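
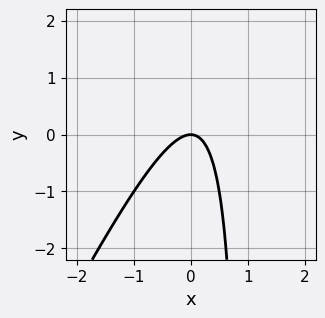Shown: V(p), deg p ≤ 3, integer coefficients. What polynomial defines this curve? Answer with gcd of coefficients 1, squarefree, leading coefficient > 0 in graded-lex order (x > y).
The degree is 2 — a generic line meets the curve in up to 2 points.
Checking where it meets the axes: one y-axis crossing is at y = 0; it meets the x-axis at x = 0 (among the integer gridlines).
These observations pin down the coefficients.

2*x^2 - x*y + y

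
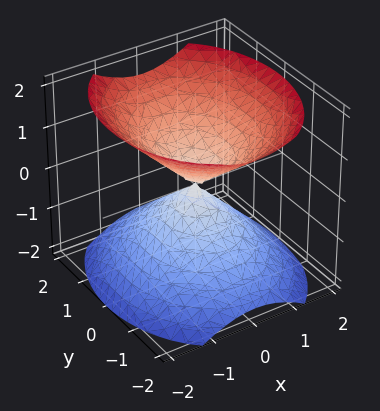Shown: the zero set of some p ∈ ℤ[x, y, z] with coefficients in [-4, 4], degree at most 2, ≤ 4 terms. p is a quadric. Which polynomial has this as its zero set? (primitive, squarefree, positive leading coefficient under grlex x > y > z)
3*x^2 + 2*y^2 - 3*z^2

First, I count 2 distinct pieces. They look like related sheets of one shape, so recover p as a whole.
Then, deg p = 2. A double cone through the origin; a quadric.
Next, symmetries: it's symmetric under x → −x, forcing even powers of x; mirror symmetry y ↦ −y ⇒ only even powers of y; it's symmetric under z → −z, forcing even powers of z.
Then, from the visible intercepts: it meets the y-axis at y = 0 (among the integer gridlines); it meets the x-axis at x = 0 (among the integer gridlines); it crosses the z-axis at the gridline z = 0.
Finally, solving for integer coefficients yields p as stated.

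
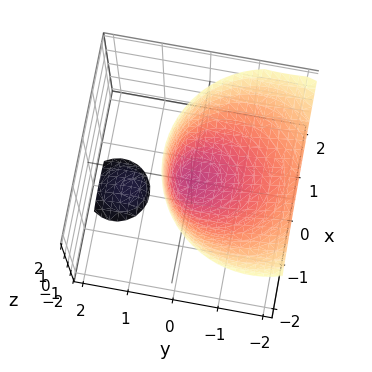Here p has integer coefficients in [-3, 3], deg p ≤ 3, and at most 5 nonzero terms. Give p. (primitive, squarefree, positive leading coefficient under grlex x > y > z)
2*x^2 + 2*y^2 + 3*y*z - 2*z

1. There are 2 components. Treating them together as one polynomial.
2. deg p = 2. No degree-1 surface has this shape.
3. From the visible intercepts: it meets the x-axis at x = 0 (among the integer gridlines); it meets the z-axis at z = 0 (among the integer gridlines); one y-axis crossing is at y = 0.
4. Fitting integer coefficients to these (and the overall shape) gives p.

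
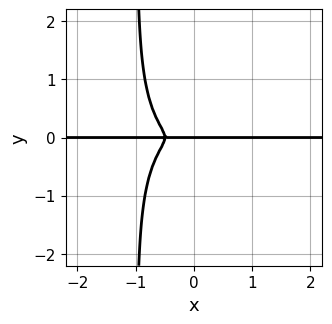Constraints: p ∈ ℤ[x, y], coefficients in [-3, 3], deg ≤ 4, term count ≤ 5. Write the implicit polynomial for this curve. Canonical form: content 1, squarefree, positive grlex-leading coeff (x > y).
First, degree: no degree-3 curve has this shape, so deg p = 4.
Next, from the axis intercepts and sections: it meets the y-axis at y = 0 (among the integer gridlines); the visible x-axis segment lies entirely on the curve.
Finally, putting this together gives p.

2*x^3*y + 3*x*y^3 + x^2*y + 3*y^3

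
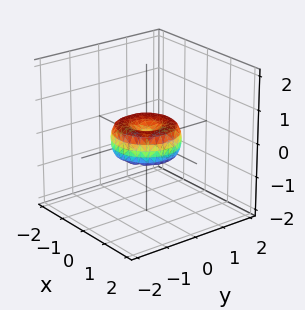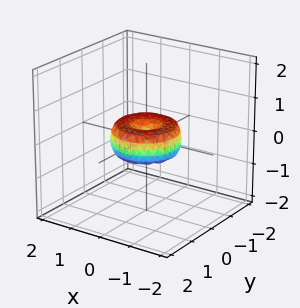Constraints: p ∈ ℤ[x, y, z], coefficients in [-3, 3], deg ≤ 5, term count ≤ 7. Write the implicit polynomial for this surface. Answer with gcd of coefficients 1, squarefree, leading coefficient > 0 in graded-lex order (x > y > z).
x^4 + 2*x^2*y^2 + y^4 - x^2 - y^2 + z^2

First, the degree is 4 — the shape is more complex than any degree-3 surface.
Then, symmetries: rotational symmetry about the z-axis ⇒ p depends on x, y only through x² + y².
Then, from the visible intercepts: it crosses the z-axis at the gridline z = 0; the y-axis gridline crossings are at y ∈ {-1, 0, 1}; a circular section at z = 0 has radius exactly 1; the x-axis gridline crossings are at x ∈ {-1, 0, 1}.
Finally, putting this together gives p.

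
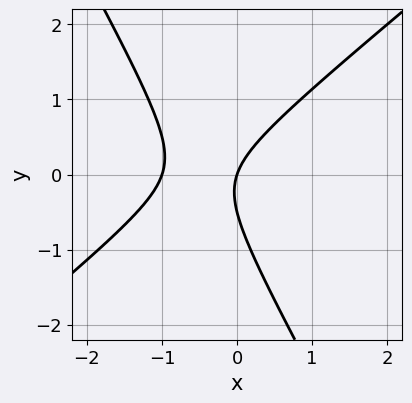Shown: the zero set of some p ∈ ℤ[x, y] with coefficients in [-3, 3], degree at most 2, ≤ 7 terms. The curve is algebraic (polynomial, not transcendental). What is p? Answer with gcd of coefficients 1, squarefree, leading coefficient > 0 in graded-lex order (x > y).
1. Degree: no degree-1 curve has this shape, so deg p = 2.
2. From the axis intercepts and sections: the x-axis gridline crossings are at x ∈ {-1, 0}; one y-axis crossing is at y = 0.
3. Solving for integer coefficients yields p as stated.

3*x^2 - 2*x*y - 2*y^2 + 3*x - y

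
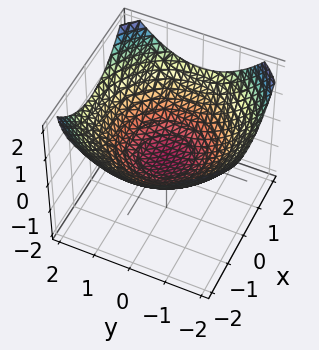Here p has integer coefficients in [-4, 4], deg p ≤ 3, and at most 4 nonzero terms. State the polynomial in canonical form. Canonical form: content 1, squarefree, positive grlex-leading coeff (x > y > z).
deg p = 2.
Symmetries: rotational symmetry about the z-axis ⇒ p depends on x, y only through x² + y².
From the visible intercepts: among the integer gridlines, it crosses the x-axis at x ∈ {-1, 1}; the y-axis gridline crossings are at y ∈ {-1, 1}; a circular section at z = 0 has radius exactly 1.
Together with the visible shape, these determine p as stated.

x^2 + y^2 - 3*z - 1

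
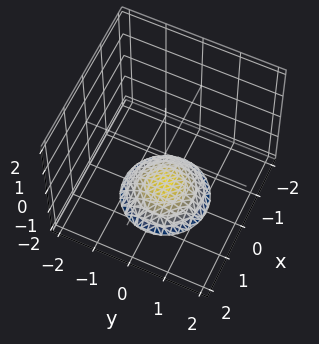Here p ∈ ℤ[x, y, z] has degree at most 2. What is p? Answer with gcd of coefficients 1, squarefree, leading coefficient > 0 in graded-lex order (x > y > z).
x^2 + y^2 + 2*z + 3

deg p = 2. A generic line meets the surface in up to 2 points.
By symmetry, the z-axis is an axis of rotation, so x and y enter only as x² + y².
Reading off the gridlines: no y-intercept at any integer in the box; a circular section at z = -2 has radius exactly 1.
Putting this together gives p.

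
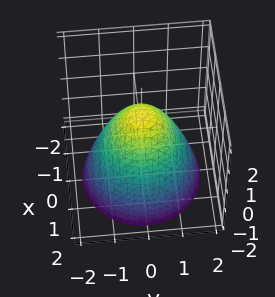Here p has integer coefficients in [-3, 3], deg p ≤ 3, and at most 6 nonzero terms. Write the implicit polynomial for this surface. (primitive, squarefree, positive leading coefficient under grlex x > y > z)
(a) Degree: the shape is more complex than any degree-1 surface, so deg p = 2.
(b) Symmetries: the surface is invariant under rotation about z: p = q(x² + y², z).
(c) Reading off the gridlines: a circular section at z = -2 has radius between 1 and 2; the y-axis gridline crossings are at y ∈ {-1, 1}; it crosses the z-axis at the gridline z = 1; the x-axis gridline crossings are at x ∈ {-1, 1}.
(d) These observations pin down the coefficients.

x^2 + y^2 + z - 1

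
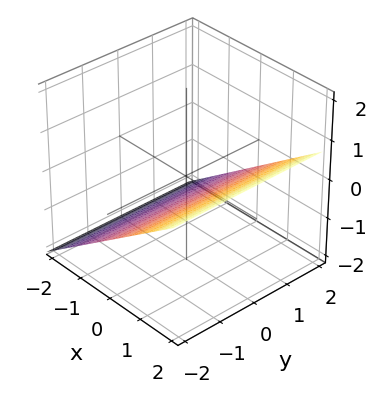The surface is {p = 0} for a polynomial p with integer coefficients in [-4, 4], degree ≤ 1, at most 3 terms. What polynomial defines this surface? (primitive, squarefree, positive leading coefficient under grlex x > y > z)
1. The degree is 1 — the surface is flat (a plane).
2. Against the integer gridlines: it meets the x-axis at x = 1 (among the integer gridlines); no y-intercept at any integer in the box.
3. These observations pin down the coefficients.

2*x - 3*z - 2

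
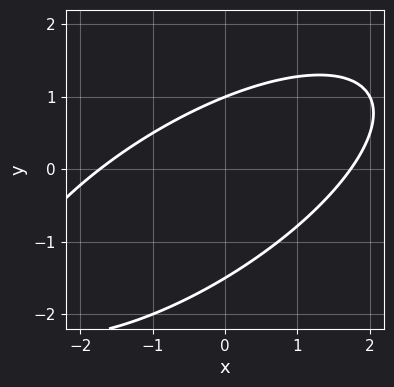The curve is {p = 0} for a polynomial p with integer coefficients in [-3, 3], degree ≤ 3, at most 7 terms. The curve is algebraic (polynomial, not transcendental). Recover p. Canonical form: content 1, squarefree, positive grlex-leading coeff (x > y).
deg p = 2.
From the visible intercepts: it meets the y-axis at y = 1 (among the integer gridlines).
The integer polynomial consistent with all of this is the stated p.

x^2 - 2*x*y + 2*y^2 + y - 3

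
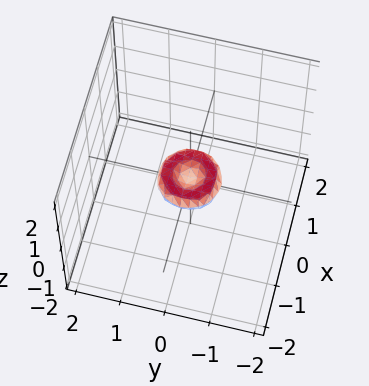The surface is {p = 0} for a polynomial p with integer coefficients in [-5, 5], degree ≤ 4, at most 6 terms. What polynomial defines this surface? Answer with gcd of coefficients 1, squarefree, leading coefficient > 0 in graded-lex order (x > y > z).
2*x^4 + 4*x^2*y^2 + 2*y^4 - x^2 - y^2 + 2*z^2

(a) The degree is 4 — the shape is more complex than any degree-3 surface.
(b) Symmetries: rotational symmetry about the z-axis ⇒ p depends on x, y only through x² + y².
(c) Reading off the gridlines: one x-axis crossing is at x = 0; a circular section at z = 0 has radius between 0 and 1; it crosses the y-axis at the gridline y = 0.
(d) Assembling these constraints gives the stated polynomial.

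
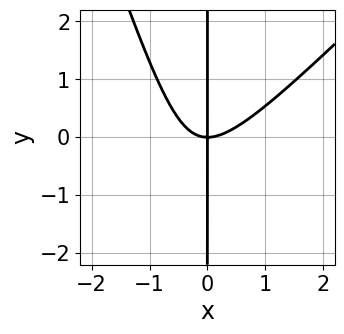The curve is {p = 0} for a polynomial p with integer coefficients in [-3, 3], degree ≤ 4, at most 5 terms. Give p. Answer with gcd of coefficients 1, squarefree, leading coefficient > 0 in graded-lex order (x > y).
(a) Degree: a generic line meets the curve in up to 3 points, so deg p = 3.
(b) Observable constraints: it meets the x-axis at x = 0 (among the integer gridlines); the visible y-axis segment lies entirely on the curve.
(c) Assembling these constraints gives the stated polynomial.

3*x^3 - 2*x^2*y - x*y^2 - 3*x*y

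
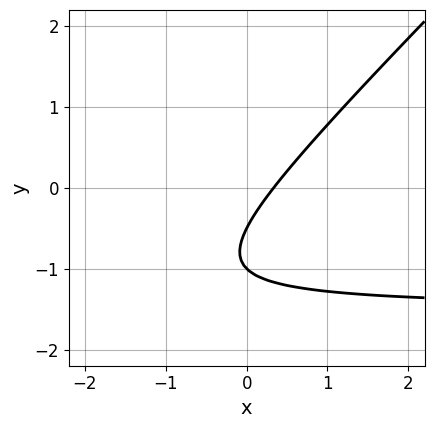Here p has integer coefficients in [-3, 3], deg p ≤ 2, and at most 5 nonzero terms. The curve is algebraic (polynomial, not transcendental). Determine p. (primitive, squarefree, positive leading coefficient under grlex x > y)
1. Degree: no degree-1 curve has this shape, so deg p = 2.
2. From the axis intercepts and sections: one y-axis crossing is at y = -1.
3. The integer polynomial consistent with all of this is the stated p.

2*x*y - 2*y^2 + 3*x - 3*y - 1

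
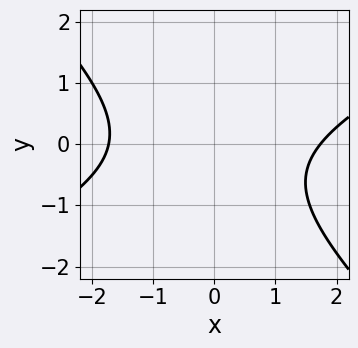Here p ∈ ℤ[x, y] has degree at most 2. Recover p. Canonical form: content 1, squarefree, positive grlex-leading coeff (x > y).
1. deg p = 2. A generic line meets the curve in up to 2 points.
2. Checking where it meets the axes: no y-intercept at any integer in the box.
3. Putting this together gives p.

x^2 - x*y - 2*y^2 - y - 3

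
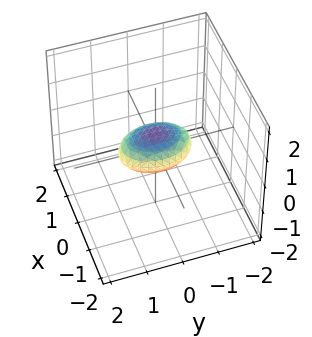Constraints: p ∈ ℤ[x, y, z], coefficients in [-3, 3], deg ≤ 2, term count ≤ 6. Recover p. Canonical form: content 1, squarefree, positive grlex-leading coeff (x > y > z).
2*x^2 + y^2 + 3*z^2 - 1

First, the degree is 2 — bounded and convex; a quadric.
Then, symmetries: it's symmetric under x → −x, forcing even powers of x; it's symmetric under y → −y, forcing even powers of y; it's symmetric under z → −z, forcing even powers of z.
Then, observable constraints: among the integer gridlines, it crosses the y-axis at y ∈ {-1, 1}.
Finally, matching integer coefficients to the picture gives p.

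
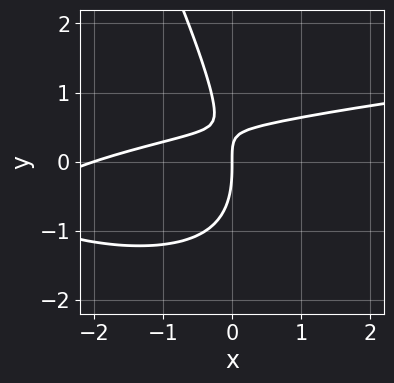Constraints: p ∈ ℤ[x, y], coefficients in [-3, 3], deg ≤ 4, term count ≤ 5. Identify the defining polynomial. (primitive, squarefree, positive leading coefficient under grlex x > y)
1. Degree: a generic line meets the curve in up to 3 points, so deg p = 3.
2. From the visible intercepts: one y-axis crossing is at y = 0; among the integer gridlines, it crosses the x-axis at x ∈ {-2, 0}.
3. Solving for integer coefficients yields p as stated.

2*x*y^2 + y^3 - x^2 + 3*x*y - 2*x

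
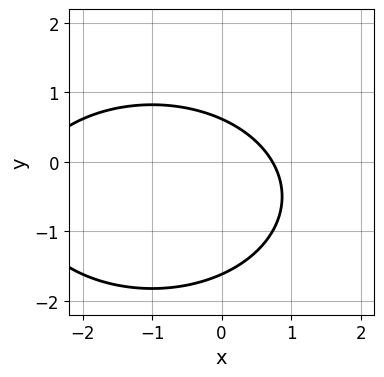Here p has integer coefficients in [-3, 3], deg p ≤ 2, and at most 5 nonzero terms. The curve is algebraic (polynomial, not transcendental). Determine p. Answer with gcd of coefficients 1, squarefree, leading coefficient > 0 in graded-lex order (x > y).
x^2 + 2*y^2 + 2*x + 2*y - 2

(a) deg p = 2.
(b) The integer polynomial consistent with all of this is the stated p.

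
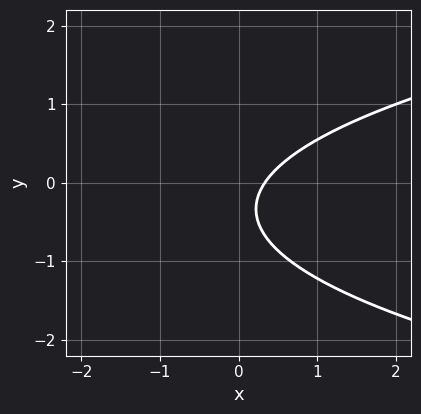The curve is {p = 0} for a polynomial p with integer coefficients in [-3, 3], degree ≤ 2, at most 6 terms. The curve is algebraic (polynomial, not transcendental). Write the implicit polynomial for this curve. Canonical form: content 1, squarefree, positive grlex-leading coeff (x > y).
3*y^2 - 3*x + 2*y + 1

First, deg p = 2.
Then, from the visible intercepts: it misses every integer gridline on the y-axis.
Finally, putting this together gives p.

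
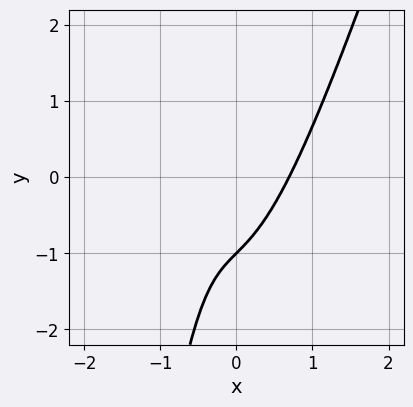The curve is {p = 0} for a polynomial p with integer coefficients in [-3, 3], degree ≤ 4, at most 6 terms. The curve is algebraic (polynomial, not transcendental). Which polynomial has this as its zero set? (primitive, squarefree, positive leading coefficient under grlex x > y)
3*x^3 - x^2*y - x*y - y - 1

The degree is 3 — the shape is more complex than any degree-2 curve.
From the visible intercepts: one y-axis crossing is at y = -1.
Fitting integer coefficients to these (and the overall shape) gives p.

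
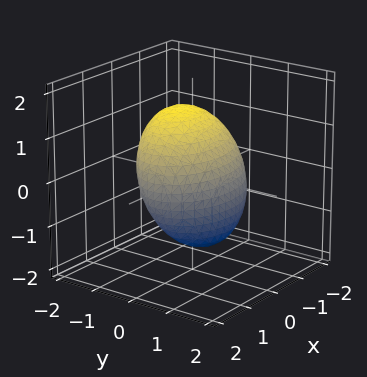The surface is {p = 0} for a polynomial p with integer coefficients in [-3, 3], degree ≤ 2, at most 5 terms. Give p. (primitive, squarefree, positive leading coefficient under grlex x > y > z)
First, degree: the shape is more complex than any degree-1 surface, so deg p = 2.
Then, from the axis intercepts and sections: the y-axis gridline crossings are at y ∈ {-1, 1}.
Finally, fitting integer coefficients to these (and the overall shape) gives p.

x^2 + 2*y^2 + y*z + z^2 - 2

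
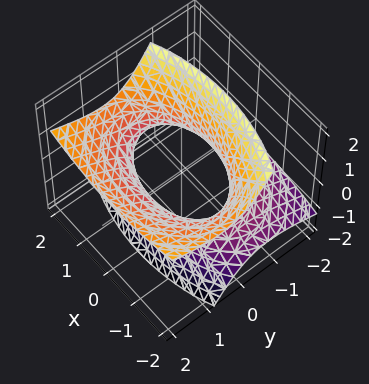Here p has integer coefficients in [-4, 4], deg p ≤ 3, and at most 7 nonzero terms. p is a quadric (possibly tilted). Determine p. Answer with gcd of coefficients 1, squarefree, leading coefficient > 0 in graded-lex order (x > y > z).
Degree: no degree-1 surface has this shape, so deg p = 2.
From the axis intercepts and sections: it misses every integer gridline on the z-axis; among the integer gridlines, it crosses the y-axis at y ∈ {-1, 1}.
Matching integer coefficients to the picture gives p.

x^2 + 2*y^2 - 3*y*z - 2*z^2 - 2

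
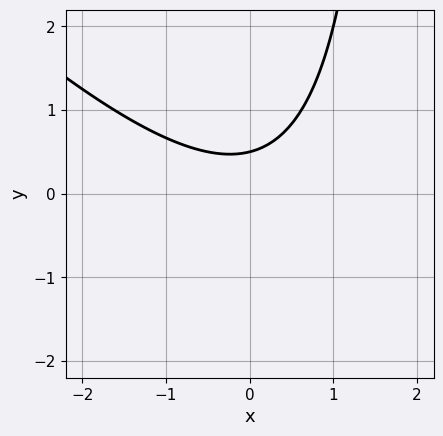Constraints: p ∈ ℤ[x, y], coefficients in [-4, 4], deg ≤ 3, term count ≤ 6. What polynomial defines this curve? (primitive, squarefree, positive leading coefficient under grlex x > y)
x^2 + x*y - 2*y + 1

1. deg p = 2. No degree-1 curve has this shape.
2. Observable constraints: it misses every integer gridline on the x-axis.
3. These observations pin down the coefficients.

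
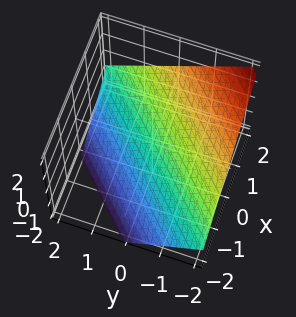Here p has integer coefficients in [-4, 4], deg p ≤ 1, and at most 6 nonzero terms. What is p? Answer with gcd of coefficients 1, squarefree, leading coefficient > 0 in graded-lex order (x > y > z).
2*x - 2*y - 3*z - 2

First, deg p = 1. The surface is flat (a plane).
Then, reading off the gridlines: it meets the x-axis at x = 1 (among the integer gridlines); one y-axis crossing is at y = -1.
Finally, assembling these constraints gives the stated polynomial.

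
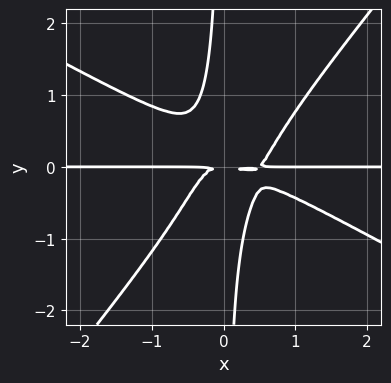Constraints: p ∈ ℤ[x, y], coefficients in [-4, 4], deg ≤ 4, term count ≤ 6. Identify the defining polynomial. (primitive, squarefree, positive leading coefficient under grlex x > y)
First, deg p = 4. A generic line meets the curve in up to 4 points.
Then, from the axis intercepts and sections: every point of the x-axis in the box is on the curve.
Finally, matching integer coefficients to the picture gives p.

2*x^3*y + 2*x^2*y^2 - 3*x*y^3 - x^2*y - y^2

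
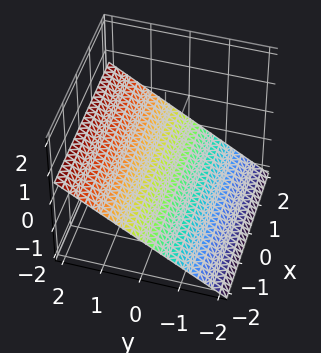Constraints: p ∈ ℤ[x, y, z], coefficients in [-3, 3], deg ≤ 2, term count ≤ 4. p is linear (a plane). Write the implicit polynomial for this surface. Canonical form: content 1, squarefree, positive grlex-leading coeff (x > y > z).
(a) Degree: every cross-section is a straight line — this is a plane, so deg p = 1.
(b) Checking where it meets the axes: no x-intercept at any integer in the box; one y-axis crossing is at y = 1.
(c) Assembling these constraints gives the stated polynomial.

2*y - 3*z - 2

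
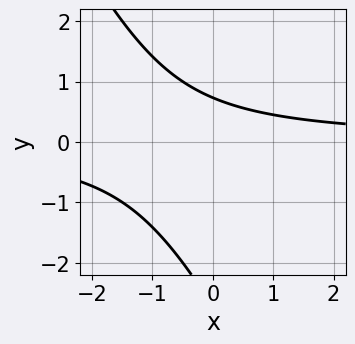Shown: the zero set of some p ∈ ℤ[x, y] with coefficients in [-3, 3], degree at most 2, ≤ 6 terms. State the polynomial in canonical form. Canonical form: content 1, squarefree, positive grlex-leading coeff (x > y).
(a) Degree: a generic line meets the curve in up to 2 points, so deg p = 2.
(b) Reading off the gridlines: no x-intercept at any integer in the box.
(c) Solving for integer coefficients yields p as stated.

2*x*y + y^2 + 2*y - 2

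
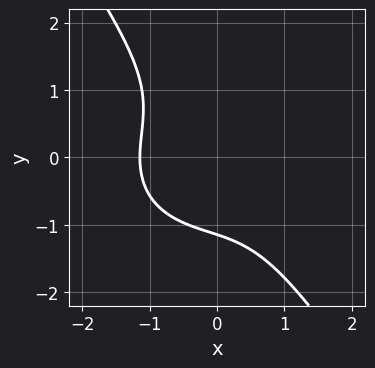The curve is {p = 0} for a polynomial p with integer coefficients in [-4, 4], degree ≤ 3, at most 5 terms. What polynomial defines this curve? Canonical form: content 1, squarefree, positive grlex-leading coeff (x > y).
2*x^3 + 2*x*y^2 + 2*y^3 + 3

1. The degree is 3 — the shape is more complex than any degree-2 curve.
2. Solving for integer coefficients yields p as stated.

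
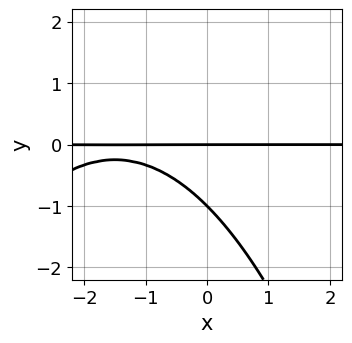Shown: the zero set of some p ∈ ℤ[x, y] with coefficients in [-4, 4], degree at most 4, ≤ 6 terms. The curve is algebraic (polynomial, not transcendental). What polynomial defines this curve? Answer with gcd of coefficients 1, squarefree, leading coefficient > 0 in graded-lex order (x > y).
x^2*y + 3*x*y + 3*y^2 + 3*y

First, deg p = 3. The shape is more complex than any degree-2 curve.
Then, observable constraints: the visible x-axis segment lies entirely on the curve; among the integer gridlines, it crosses the y-axis at y ∈ {-1, 0}.
Finally, assembling these constraints gives the stated polynomial.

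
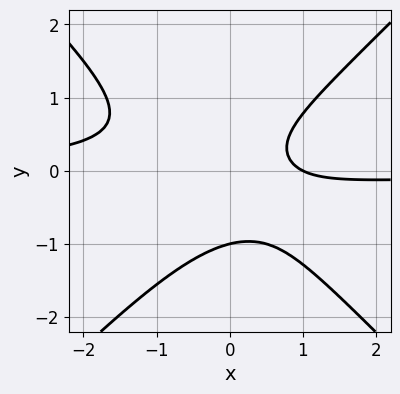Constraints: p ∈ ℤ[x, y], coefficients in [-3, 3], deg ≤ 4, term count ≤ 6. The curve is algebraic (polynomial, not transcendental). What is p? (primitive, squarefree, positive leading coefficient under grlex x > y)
First, the degree is 3 — the shape is more complex than any degree-2 curve.
Next, observable constraints: it crosses the y-axis at the gridline y = -1; it meets the x-axis at x = 1 (among the integer gridlines).
Finally, these observations pin down the coefficients.

2*x^2*y - 2*y^3 - y^2 + x - 1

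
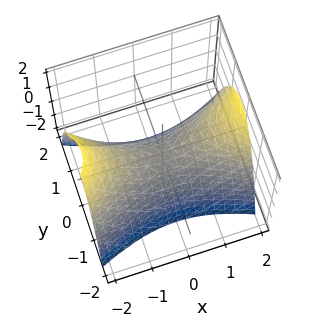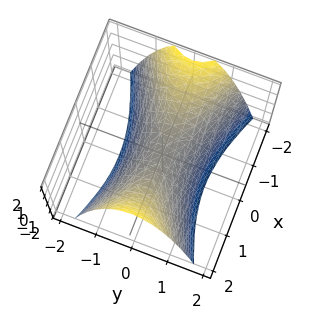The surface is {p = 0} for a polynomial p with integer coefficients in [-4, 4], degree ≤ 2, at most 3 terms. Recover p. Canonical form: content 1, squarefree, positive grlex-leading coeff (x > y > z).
First, degree: a hyperbolic paraboloid; a quadric, so deg p = 2.
Next, symmetries: mirror symmetry x ↦ −x ⇒ only even powers of x; it's symmetric under y → −y, forcing even powers of y.
Then, from the axis intercepts and sections: it crosses the y-axis at the gridline y = 0; it crosses the x-axis at the gridline x = 0; one z-axis crossing is at z = 0.
Finally, putting this together gives p.

x^2 - 3*y^2 - 2*z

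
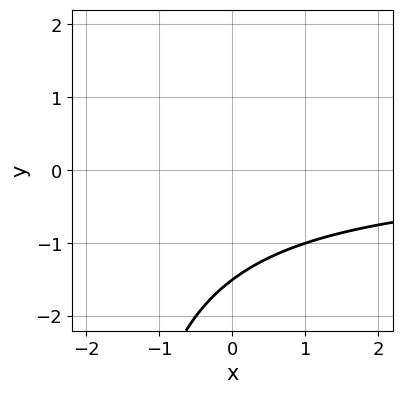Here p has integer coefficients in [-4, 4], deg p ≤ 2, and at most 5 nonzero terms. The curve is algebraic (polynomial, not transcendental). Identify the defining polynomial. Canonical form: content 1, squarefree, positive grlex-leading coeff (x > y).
x*y + 2*y + 3

First, the degree is 2 — the shape is more complex than any degree-1 curve.
Next, against the integer gridlines: the curve avoids every integer x-axis point in the box.
Finally, assembling these constraints gives the stated polynomial.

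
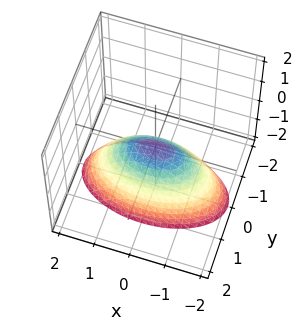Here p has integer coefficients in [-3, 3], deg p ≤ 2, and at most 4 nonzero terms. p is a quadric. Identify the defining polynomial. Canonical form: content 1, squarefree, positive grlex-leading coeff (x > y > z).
(a) deg p = 2.
(b) Symmetries: it's symmetric under x → −x, forcing even powers of x; the y ↦ −y reflection is a symmetry, so y appears only in even powers.
(c) From the visible intercepts: one x-axis crossing is at x = 0; one z-axis crossing is at z = 0.
(d) Together with the visible shape, these determine p as stated.

x^2 + 3*y^2 + 2*z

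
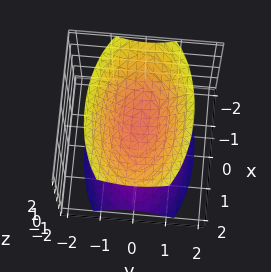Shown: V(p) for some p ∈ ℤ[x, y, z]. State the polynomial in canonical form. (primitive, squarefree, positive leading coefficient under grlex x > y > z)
x^2 + 3*y^2 - 2*z^2 + 1

The picture has 2 separate pieces. Treating them together as one polynomial.
deg p = 2. Two separate bowl-shaped sheets opening away from each other; a quadric.
Symmetries: it's symmetric under x → −x, forcing even powers of x; mirror symmetry y ↦ −y ⇒ only even powers of y; mirror symmetry z ↦ −z ⇒ only even powers of z.
From the axis intercepts and sections: no y-intercept at any integer in the box; the surface avoids every integer x-axis point in the box.
These observations pin down the coefficients.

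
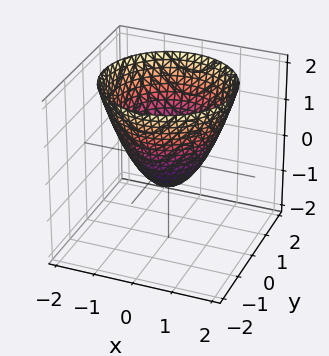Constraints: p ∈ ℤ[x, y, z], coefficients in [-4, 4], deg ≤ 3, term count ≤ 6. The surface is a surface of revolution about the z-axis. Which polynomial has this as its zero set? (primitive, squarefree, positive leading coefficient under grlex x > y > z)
3*x^2 + 3*y^2 - 3*z - 2

(a) The degree is 2 — no degree-1 surface has this shape.
(b) By symmetry, the surface is invariant under rotation about z: p = q(x² + y², z).
(c) Against the integer gridlines: a circular section at z = 1 has radius between 1 and 2.
(d) Fitting integer coefficients to these (and the overall shape) gives p.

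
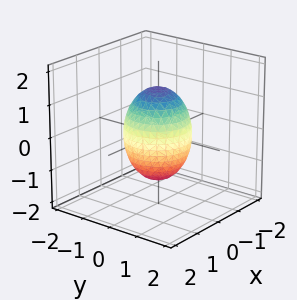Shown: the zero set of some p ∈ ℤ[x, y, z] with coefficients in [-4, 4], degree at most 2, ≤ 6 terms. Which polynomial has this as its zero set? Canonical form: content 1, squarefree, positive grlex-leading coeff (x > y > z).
2*x^2 + 2*y^2 + z^2 - 2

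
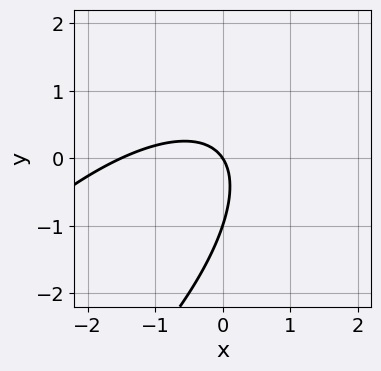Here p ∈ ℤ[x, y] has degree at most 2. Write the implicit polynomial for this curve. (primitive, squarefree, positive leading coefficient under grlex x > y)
The degree is 2 — no degree-1 curve has this shape.
Observable constraints: the y-axis gridline crossings are at y ∈ {-1, 0}; it crosses the x-axis at the gridline x = 0.
Putting this together gives p.

2*x^2 - 3*x*y + 2*y^2 + 3*x + 2*y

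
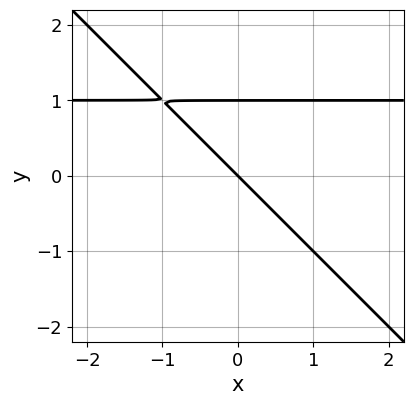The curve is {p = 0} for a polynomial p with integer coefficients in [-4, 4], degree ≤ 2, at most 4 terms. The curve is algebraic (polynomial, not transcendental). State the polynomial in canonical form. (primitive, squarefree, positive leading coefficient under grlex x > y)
deg p = 2.
Against the integer gridlines: one x-axis crossing is at x = 0; among the integer gridlines, it crosses the y-axis at y ∈ {0, 1}.
Solving for integer coefficients yields p as stated.

x*y + y^2 - x - y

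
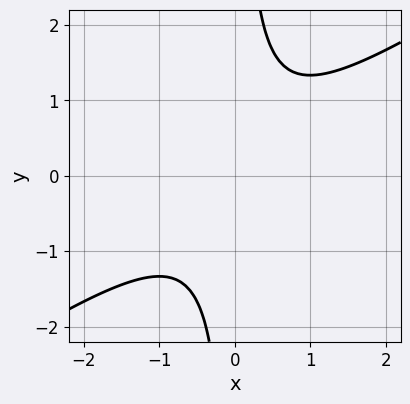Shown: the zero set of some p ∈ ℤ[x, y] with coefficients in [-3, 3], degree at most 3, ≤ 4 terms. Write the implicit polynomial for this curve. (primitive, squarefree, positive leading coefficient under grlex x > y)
2*x^2 - 3*x*y + 2

(a) deg p = 2.
(b) Against the integer gridlines: the curve avoids every integer x-axis point in the box; it misses every integer gridline on the y-axis.
(c) These observations pin down the coefficients.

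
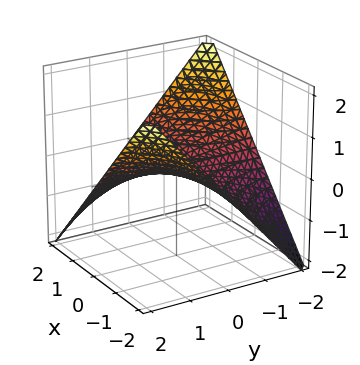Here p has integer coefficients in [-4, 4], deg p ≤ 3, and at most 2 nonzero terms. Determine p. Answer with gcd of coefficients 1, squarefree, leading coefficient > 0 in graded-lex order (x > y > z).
(a) Degree: a hyperbolic paraboloid; a quadric, so deg p = 2.
(b) Observable constraints: every point of the y-axis in the box is on the surface; every point of the x-axis in the box is on the surface.
(c) These observations pin down the coefficients.

x*y + 2*z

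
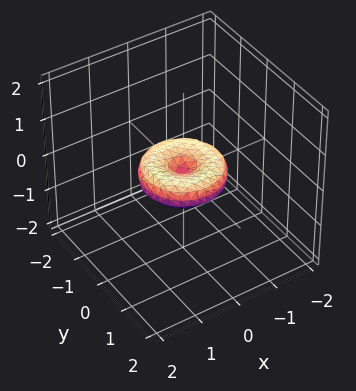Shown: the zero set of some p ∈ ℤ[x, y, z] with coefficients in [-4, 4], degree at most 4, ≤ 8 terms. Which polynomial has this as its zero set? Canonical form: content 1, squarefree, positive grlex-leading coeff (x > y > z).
x^4 + 2*x^2*y^2 + y^4 - x^2 - y^2 + 2*z^2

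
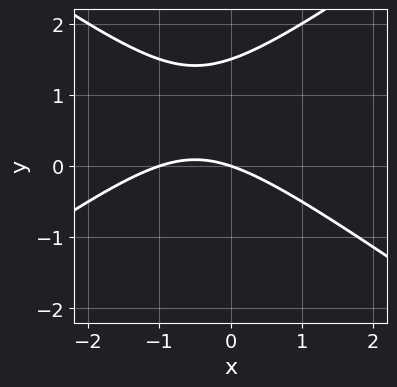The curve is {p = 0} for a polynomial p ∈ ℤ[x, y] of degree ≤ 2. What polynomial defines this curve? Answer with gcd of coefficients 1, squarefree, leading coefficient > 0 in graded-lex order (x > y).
x^2 - 2*y^2 + x + 3*y

1. deg p = 2. A generic line meets the curve in up to 2 points.
2. From the axis intercepts and sections: it crosses the y-axis at the gridline y = 0; among the integer gridlines, it crosses the x-axis at x ∈ {-1, 0}.
3. Solving for integer coefficients yields p as stated.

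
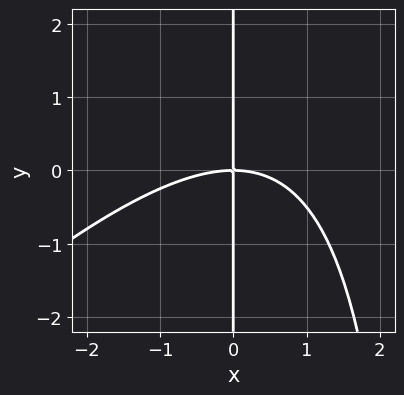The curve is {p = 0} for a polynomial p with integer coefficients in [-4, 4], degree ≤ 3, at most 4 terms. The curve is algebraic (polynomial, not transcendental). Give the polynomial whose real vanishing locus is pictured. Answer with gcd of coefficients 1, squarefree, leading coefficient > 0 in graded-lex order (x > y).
deg p = 3. The shape is more complex than any degree-2 curve.
Against the integer gridlines: it meets the x-axis at x = 0 (among the integer gridlines); the visible y-axis segment lies entirely on the curve.
Solving for integer coefficients yields p as stated.

x^3 - x^2*y + 3*x*y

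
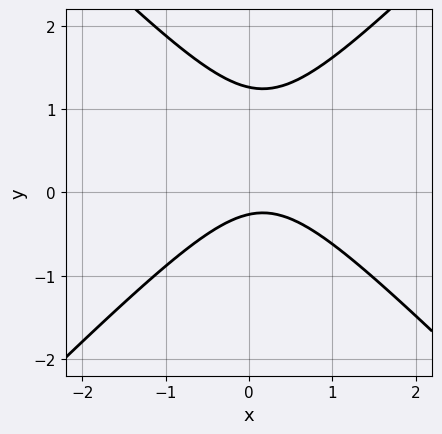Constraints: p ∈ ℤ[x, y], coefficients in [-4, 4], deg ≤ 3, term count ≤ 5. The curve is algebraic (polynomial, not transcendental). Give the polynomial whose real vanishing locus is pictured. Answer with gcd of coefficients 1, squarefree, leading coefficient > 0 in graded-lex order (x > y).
3*x^2 - 3*y^2 - x + 3*y + 1

(a) The degree is 2 — the shape is more complex than any degree-1 curve.
(b) From the axis intercepts and sections: no x-intercept at any integer in the box.
(c) Solving for integer coefficients yields p as stated.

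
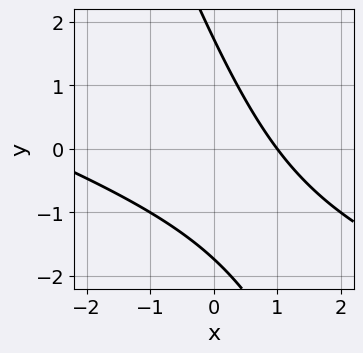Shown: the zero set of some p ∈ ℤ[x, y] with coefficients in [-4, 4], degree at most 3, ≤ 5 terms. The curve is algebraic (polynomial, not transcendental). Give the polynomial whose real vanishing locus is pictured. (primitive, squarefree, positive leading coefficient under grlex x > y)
Degree: the shape is more complex than any degree-1 curve, so deg p = 2.
Observable constraints: one x-axis crossing is at x = 1.
Assembling these constraints gives the stated polynomial.

x^2 + 3*x*y + y^2 + 2*x - 3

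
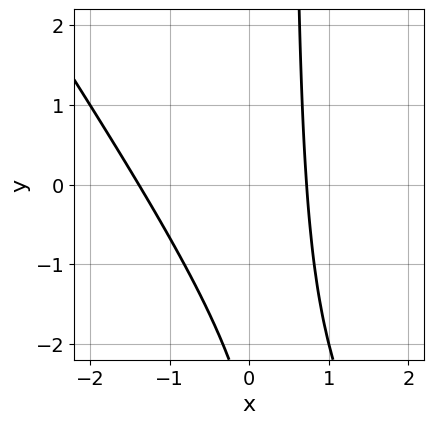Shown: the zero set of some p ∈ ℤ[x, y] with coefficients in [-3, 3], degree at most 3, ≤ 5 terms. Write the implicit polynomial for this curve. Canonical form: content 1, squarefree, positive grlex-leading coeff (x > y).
3*x^2 + 2*x*y + 2*x - y - 3

(a) Degree: a generic line meets the curve in up to 2 points, so deg p = 2.
(b) Checking where it meets the axes: no y-intercept at any integer in the box.
(c) Matching integer coefficients to the picture gives p.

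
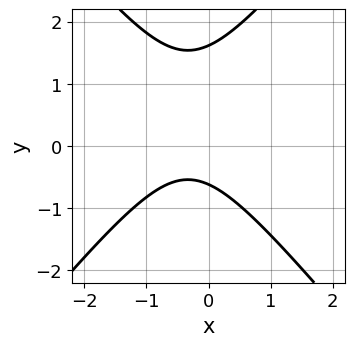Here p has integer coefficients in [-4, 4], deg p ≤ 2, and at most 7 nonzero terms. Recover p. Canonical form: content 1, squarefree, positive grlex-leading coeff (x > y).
3*x^2 - 2*y^2 + 2*x + 2*y + 2

First, the degree is 2 — no degree-1 curve has this shape.
Next, reading off the gridlines: no x-intercept at any integer in the box.
Finally, solving for integer coefficients yields p as stated.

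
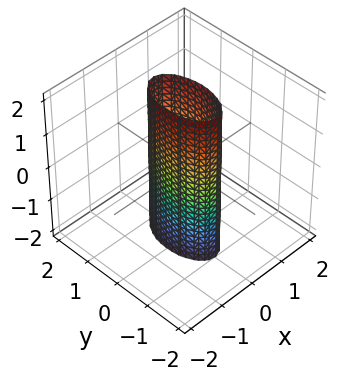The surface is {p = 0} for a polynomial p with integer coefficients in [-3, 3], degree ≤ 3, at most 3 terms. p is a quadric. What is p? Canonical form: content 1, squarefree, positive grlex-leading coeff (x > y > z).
3*x^2 + y^2 - 1

(a) The degree is 2 — a cylinder; a quadric.
(b) Symmetries: mirror symmetry y ↦ −y ⇒ only even powers of y; it's symmetric under z → −z, forcing even powers of z; it's symmetric under x → −x, forcing even powers of x.
(c) Against the integer gridlines: the y-axis gridline crossings are at y ∈ {-1, 1}; the surface avoids every integer z-axis point in the box.
(d) The integer polynomial consistent with all of this is the stated p.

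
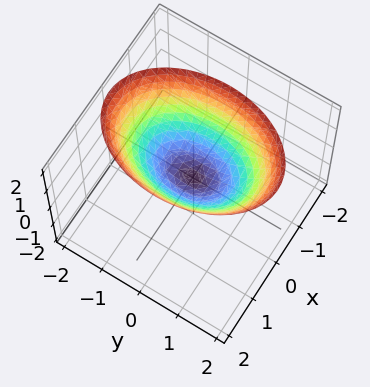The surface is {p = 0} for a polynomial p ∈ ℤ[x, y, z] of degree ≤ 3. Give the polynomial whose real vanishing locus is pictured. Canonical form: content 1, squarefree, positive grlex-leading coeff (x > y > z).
1. The degree is 2 — a paraboloid; a quadric.
2. Symmetries: mirror symmetry y ↦ −y ⇒ only even powers of y; the x ↦ −x reflection is a symmetry, so x appears only in even powers.
3. Checking where it meets the axes: it crosses the x-axis at the gridline x = 0; it crosses the z-axis at the gridline z = 0.
4. Assembling these constraints gives the stated polynomial.

2*x^2 + y^2 - 2*z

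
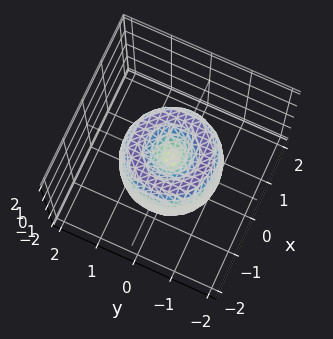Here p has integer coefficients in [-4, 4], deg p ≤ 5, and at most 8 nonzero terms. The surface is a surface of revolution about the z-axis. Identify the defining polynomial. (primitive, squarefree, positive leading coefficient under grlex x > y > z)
2*x^4 + 4*x^2*y^2 + 2*y^4 - 3*x^2 - 3*y^2 + z^2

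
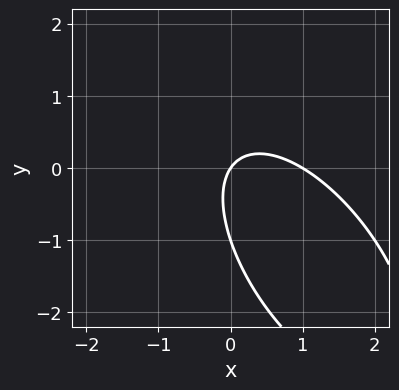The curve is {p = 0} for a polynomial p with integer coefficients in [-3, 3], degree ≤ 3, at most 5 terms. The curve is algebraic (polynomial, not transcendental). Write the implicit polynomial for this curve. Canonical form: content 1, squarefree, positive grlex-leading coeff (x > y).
3*x^2 + 3*x*y + 2*y^2 - 3*x + 2*y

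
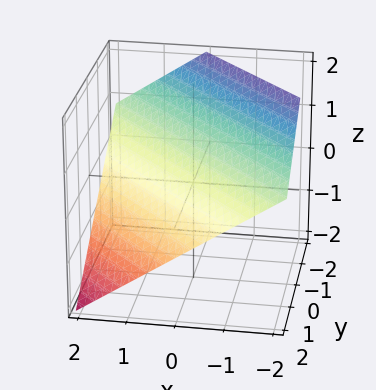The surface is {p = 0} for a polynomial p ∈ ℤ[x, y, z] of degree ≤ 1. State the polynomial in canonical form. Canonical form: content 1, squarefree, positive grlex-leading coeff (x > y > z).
2*x + 2*y + 3*z - 2

The degree is 1 — the surface is flat (a plane).
From the visible intercepts: one x-axis crossing is at x = 1; one y-axis crossing is at y = 1.
The integer polynomial consistent with all of this is the stated p.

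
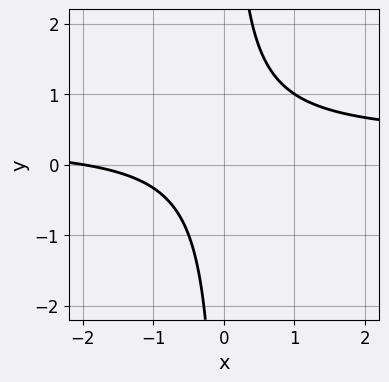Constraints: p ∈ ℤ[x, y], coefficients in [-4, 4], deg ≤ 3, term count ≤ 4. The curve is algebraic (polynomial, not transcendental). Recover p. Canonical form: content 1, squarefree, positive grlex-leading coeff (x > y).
(a) Degree: a generic line meets the curve in up to 2 points, so deg p = 2.
(b) Checking where it meets the axes: it crosses the x-axis at the gridline x = -2; the curve avoids every integer y-axis point in the box.
(c) The integer polynomial consistent with all of this is the stated p.

3*x*y - x - 2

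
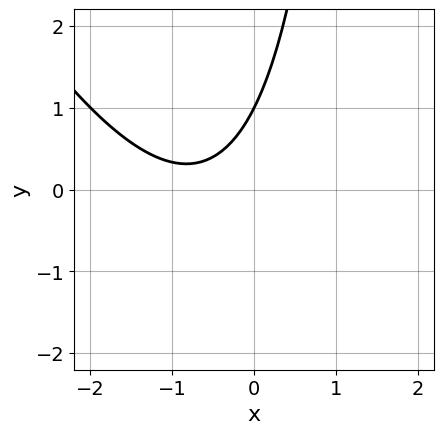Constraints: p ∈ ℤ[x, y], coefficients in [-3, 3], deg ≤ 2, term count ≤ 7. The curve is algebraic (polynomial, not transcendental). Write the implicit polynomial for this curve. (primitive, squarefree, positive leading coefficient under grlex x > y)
First, the degree is 2 — a generic line meets the curve in up to 2 points.
Then, against the integer gridlines: it crosses the y-axis at the gridline y = 1; the curve avoids every integer x-axis point in the box.
Finally, matching integer coefficients to the picture gives p.

2*x^2 + x*y + 3*x - 2*y + 2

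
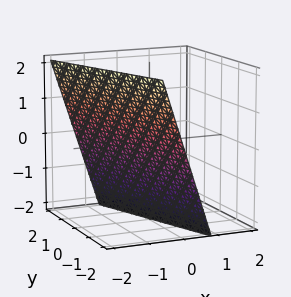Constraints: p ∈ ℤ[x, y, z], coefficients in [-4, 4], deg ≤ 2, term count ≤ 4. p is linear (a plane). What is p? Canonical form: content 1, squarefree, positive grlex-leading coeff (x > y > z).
The degree is 1 — every cross-section is a straight line — this is a plane.
From the axis intercepts and sections: it crosses the z-axis at the gridline z = -2; it meets the y-axis at y = -2 (among the integer gridlines).
Together with the visible shape, these determine p as stated.

3*x + y + z + 2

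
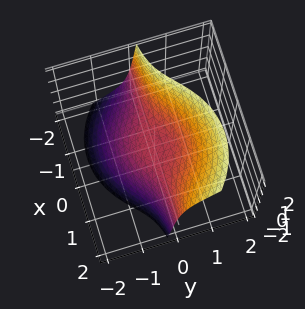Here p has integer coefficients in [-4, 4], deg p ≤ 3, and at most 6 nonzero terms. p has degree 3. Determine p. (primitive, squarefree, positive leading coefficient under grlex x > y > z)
1. The degree is 3 — a generic line meets the surface in up to 3 points.
2. Reading off the gridlines: one z-axis crossing is at z = 0; the visible x-axis segment lies entirely on the surface; it crosses the y-axis at the gridline y = 0.
3. Together with the visible shape, these determine p as stated.

3*x^2*y - 2*x*y*z + 3*y^3 - y*z^2 - 2*z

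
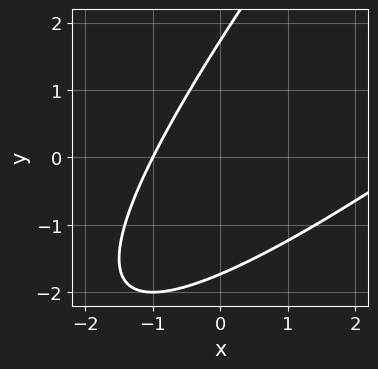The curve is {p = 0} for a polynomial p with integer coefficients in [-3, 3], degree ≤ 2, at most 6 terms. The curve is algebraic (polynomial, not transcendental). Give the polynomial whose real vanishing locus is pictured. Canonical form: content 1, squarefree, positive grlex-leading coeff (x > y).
1. The degree is 2 — a generic line meets the curve in up to 2 points.
2. From the visible intercepts: it crosses the x-axis at the gridline x = -1.
3. Matching integer coefficients to the picture gives p.

x^2 - 2*x*y + y^2 - 2*x - 3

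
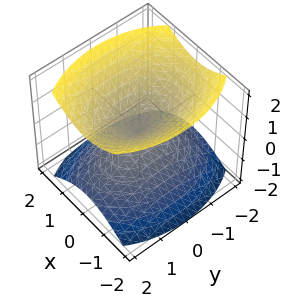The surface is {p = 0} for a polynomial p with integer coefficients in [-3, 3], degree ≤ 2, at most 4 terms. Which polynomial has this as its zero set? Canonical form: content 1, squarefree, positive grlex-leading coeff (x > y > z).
2*x^2 + y^2 - 2*z^2

(a) There are 2 components. Treating them together as one polynomial.
(b) Degree: a double cone through the origin; a quadric, so deg p = 2.
(c) Symmetries: it's symmetric under x → −x, forcing even powers of x; the y ↦ −y reflection is a symmetry, so y appears only in even powers; mirror symmetry z ↦ −z ⇒ only even powers of z.
(d) From the visible intercepts: it meets the y-axis at y = 0 (among the integer gridlines); one z-axis crossing is at z = 0; it crosses the x-axis at the gridline x = 0.
(e) Putting this together gives p.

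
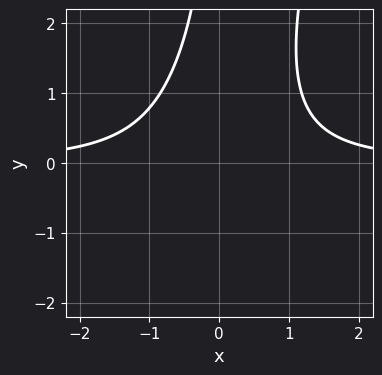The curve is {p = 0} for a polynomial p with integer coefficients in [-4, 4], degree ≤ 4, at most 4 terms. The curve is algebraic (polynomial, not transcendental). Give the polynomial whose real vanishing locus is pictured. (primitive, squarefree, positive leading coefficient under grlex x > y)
(a) deg p = 3. The shape is more complex than any degree-2 curve.
(b) Checking where it meets the axes: no y-intercept at any integer in the box; it misses every integer gridline on the x-axis.
(c) Solving for integer coefficients yields p as stated.

3*x^2*y - x*y^2 - 3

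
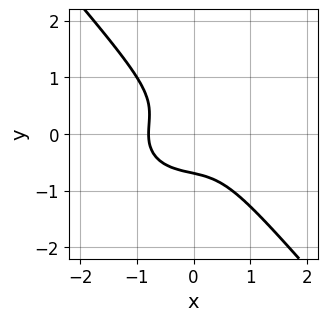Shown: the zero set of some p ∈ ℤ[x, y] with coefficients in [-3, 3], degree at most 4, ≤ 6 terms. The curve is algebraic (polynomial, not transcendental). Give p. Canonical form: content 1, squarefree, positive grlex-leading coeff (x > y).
First, the degree is 3 — a generic line meets the curve in up to 3 points.
Finally, solving for integer coefficients yields p as stated.

2*x^3 + 2*x*y^2 + 3*y^3 + 1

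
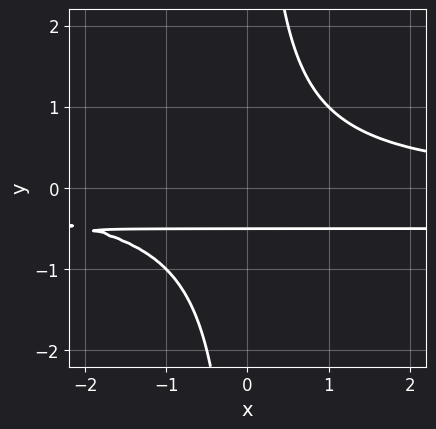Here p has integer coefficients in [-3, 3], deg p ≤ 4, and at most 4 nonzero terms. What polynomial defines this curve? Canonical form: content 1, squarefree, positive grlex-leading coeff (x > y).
First, degree: no degree-2 curve has this shape, so deg p = 3.
Next, against the integer gridlines: no x-intercept at any integer in the box.
Finally, the integer polynomial consistent with all of this is the stated p.

2*x*y^2 + x*y - 2*y - 1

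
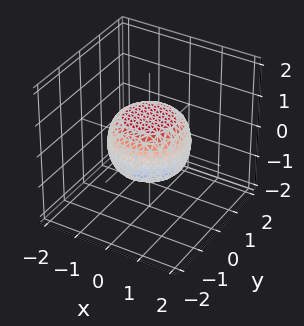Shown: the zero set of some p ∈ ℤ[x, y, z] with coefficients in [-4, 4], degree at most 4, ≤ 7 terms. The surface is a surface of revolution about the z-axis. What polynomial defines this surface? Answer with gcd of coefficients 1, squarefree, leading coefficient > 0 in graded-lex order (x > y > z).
2*x^4 + 4*x^2*y^2 + 2*y^4 - x^2 - y^2 + 3*z^2 - 2

(a) Degree: no degree-3 surface has this shape, so deg p = 4.
(b) Symmetries: rotational symmetry about the z-axis ⇒ p depends on x, y only through x² + y².
(c) Against the integer gridlines: a circular section at z = 0 has radius between 1 and 2.
(d) Assembling these constraints gives the stated polynomial.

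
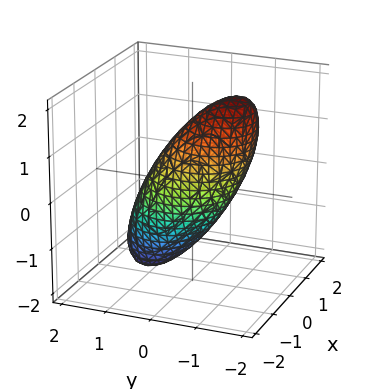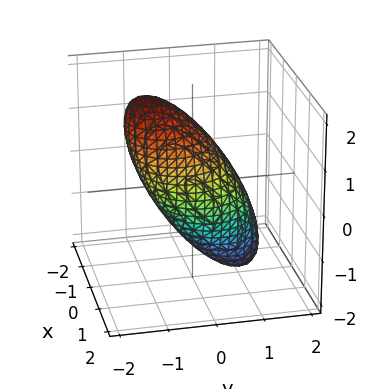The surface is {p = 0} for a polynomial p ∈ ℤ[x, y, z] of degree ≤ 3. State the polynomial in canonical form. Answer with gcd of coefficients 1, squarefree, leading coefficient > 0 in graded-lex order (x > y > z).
2*x^2 + 2*y^2 + 2*y*z + z^2 - 2

(a) deg p = 2. A generic line meets the surface in up to 2 points.
(b) From the visible intercepts: the x-axis gridline crossings are at x ∈ {-1, 1}; the y-axis gridline crossings are at y ∈ {-1, 1}.
(c) Together with the visible shape, these determine p as stated.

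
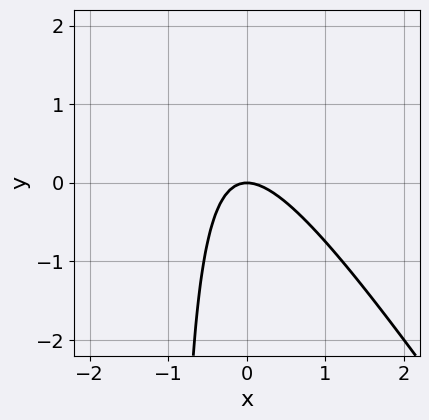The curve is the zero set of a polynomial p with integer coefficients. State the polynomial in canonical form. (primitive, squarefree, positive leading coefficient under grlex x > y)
3*x^2 + 2*x*y + 2*y

(a) deg p = 2. A generic line meets the curve in up to 2 points.
(b) Reading off the gridlines: one y-axis crossing is at y = 0; one x-axis crossing is at x = 0.
(c) These observations pin down the coefficients.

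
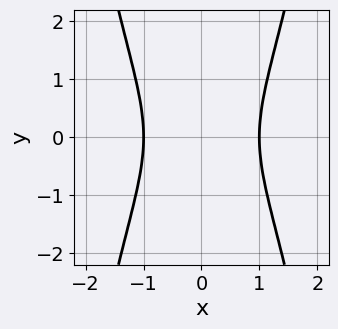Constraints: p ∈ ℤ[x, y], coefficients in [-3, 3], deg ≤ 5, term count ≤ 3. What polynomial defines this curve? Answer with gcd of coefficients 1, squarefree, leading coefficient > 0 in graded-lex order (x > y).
3*x^4 - 2*y^2 - 3

Degree: the shape is more complex than any degree-3 curve, so deg p = 4.
Symmetries: the x ↦ −x reflection is a symmetry, so x appears only in even powers; the y ↦ −y reflection is a symmetry, so y appears only in even powers.
Checking where it meets the axes: no y-intercept at any integer in the box; among the integer gridlines, it crosses the x-axis at x ∈ {-1, 1}.
Putting this together gives p.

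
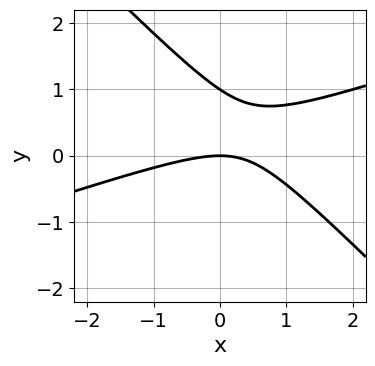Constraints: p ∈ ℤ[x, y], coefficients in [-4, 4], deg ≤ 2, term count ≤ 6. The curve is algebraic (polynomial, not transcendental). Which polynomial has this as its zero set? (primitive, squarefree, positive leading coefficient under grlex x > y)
x^2 - 2*x*y - 3*y^2 + 3*y

(a) Degree: no degree-1 curve has this shape, so deg p = 2.
(b) Observable constraints: it crosses the x-axis at the gridline x = 0; among the integer gridlines, it crosses the y-axis at y ∈ {0, 1}.
(c) The integer polynomial consistent with all of this is the stated p.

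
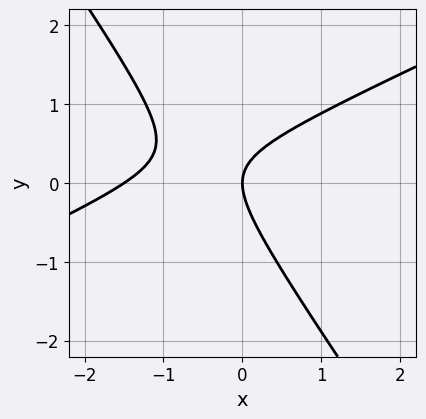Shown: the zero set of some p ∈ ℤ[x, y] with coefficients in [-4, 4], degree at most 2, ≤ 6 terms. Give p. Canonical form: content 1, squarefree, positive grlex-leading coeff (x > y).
2*x^2 - 3*x*y - 3*y^2 + 3*x

(a) deg p = 2. A generic line meets the curve in up to 2 points.
(b) Observable constraints: it crosses the y-axis at the gridline y = 0; it crosses the x-axis at the gridline x = 0.
(c) Together with the visible shape, these determine p as stated.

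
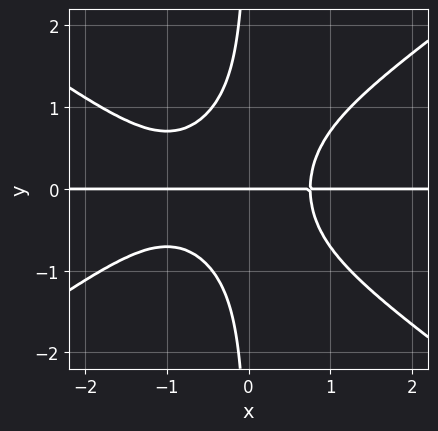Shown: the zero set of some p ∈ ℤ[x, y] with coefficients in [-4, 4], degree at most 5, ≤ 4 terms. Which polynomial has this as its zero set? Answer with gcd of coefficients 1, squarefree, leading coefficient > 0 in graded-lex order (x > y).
x^3*y - 2*x*y^3 + x^2*y - y

(a) Degree: no degree-3 curve has this shape, so deg p = 4.
(b) Against the integer gridlines: it crosses the y-axis at the gridline y = 0; the visible x-axis segment lies entirely on the curve.
(c) Putting this together gives p.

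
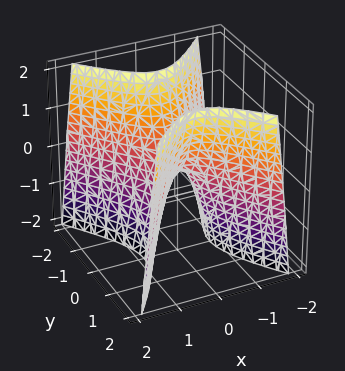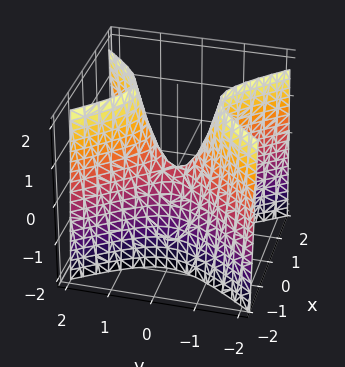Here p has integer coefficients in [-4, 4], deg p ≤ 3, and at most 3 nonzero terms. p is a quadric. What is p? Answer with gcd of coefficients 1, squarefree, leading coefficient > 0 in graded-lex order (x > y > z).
3*x^2 - 2*y^2 + z

Degree: a saddle surface; a quadric, so deg p = 2.
Symmetries: mirror symmetry y ↦ −y ⇒ only even powers of y; the x ↦ −x reflection is a symmetry, so x appears only in even powers.
From the axis intercepts and sections: one x-axis crossing is at x = 0; it meets the y-axis at y = 0 (among the integer gridlines).
Assembling these constraints gives the stated polynomial.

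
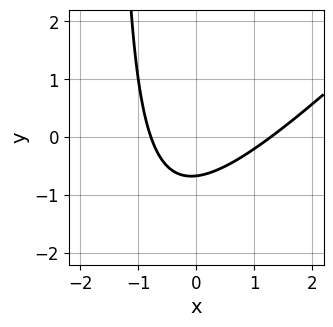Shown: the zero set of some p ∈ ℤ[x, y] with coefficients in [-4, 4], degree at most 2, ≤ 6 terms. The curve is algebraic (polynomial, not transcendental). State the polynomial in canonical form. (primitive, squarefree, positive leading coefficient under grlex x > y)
Degree: the shape is more complex than any degree-1 curve, so deg p = 2.
Putting this together gives p.

2*x^2 - 2*x*y - x - 3*y - 2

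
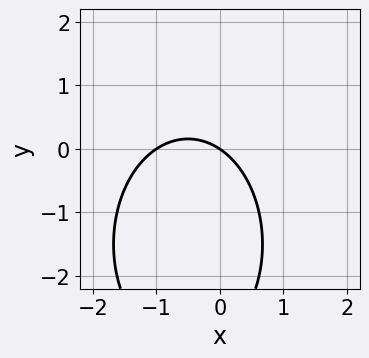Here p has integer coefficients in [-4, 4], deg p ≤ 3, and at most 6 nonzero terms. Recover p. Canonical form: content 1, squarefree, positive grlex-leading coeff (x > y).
deg p = 2.
Checking where it meets the axes: it crosses the y-axis at the gridline y = 0; among the integer gridlines, it crosses the x-axis at x ∈ {-1, 0}.
Solving for integer coefficients yields p as stated.

2*x^2 + y^2 + 2*x + 3*y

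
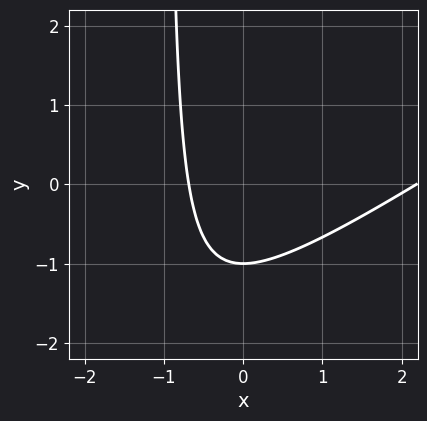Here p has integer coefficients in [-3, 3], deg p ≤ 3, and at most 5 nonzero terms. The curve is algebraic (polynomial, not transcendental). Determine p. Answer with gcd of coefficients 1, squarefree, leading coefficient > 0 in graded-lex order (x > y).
2*x^2 - 3*x*y - 3*x - 3*y - 3

1. Degree: no degree-1 curve has this shape, so deg p = 2.
2. From the visible intercepts: it meets the y-axis at y = -1 (among the integer gridlines).
3. Fitting integer coefficients to these (and the overall shape) gives p.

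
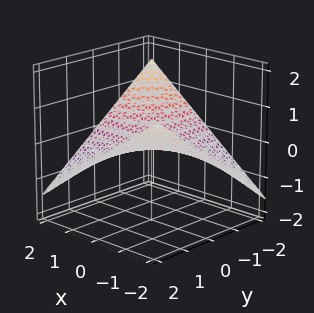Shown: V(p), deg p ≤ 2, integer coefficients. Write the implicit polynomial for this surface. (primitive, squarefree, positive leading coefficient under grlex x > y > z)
First, the degree is 2 — a saddle surface; a quadric.
Then, from the visible intercepts: the visible x-axis segment lies entirely on the surface; every point of the y-axis in the box is on the surface; one z-axis crossing is at z = 0.
Finally, these observations pin down the coefficients.

x*y + 3*z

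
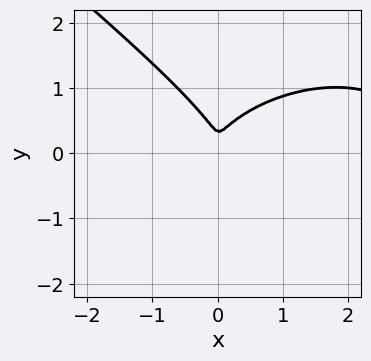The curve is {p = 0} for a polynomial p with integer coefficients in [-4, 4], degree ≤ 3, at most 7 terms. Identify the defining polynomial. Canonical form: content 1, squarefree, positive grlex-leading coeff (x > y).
First, deg p = 3. A generic line meets the curve in up to 3 points.
Finally, putting this together gives p.

x^3 + x*y^2 + 3*y^3 - 3*x^2 - y^2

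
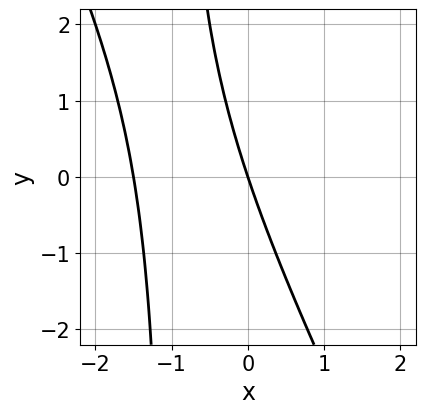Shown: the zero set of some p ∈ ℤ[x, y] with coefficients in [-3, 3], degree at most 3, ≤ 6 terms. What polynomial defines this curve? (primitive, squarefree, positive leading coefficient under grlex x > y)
(a) Degree: a generic line meets the curve in up to 2 points, so deg p = 2.
(b) Checking where it meets the axes: it crosses the y-axis at the gridline y = 0; it meets the x-axis at x = 0 (among the integer gridlines).
(c) Fitting integer coefficients to these (and the overall shape) gives p.

2*x^2 + x*y + 3*x + y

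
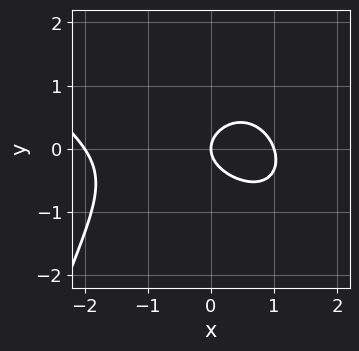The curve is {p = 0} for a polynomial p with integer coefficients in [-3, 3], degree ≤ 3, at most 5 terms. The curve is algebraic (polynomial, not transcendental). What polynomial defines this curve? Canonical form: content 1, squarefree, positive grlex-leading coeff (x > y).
1. Degree: the shape is more complex than any degree-2 curve, so deg p = 3.
2. From the axis intercepts and sections: one y-axis crossing is at y = 0; the x-axis gridline crossings are at x ∈ {-2, 0, 1}.
3. Fitting integer coefficients to these (and the overall shape) gives p.

x^3 + x^2*y + x^2 + 3*y^2 - 2*x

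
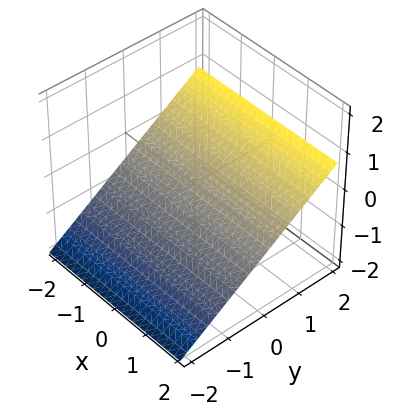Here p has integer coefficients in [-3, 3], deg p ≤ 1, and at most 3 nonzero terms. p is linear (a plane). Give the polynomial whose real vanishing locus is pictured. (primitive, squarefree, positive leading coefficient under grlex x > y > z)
First, degree: every cross-section is a straight line — this is a plane, so deg p = 1.
Next, against the integer gridlines: one y-axis crossing is at y = 1; no x-intercept at any integer in the box.
Finally, solving for integer coefficients yields p as stated.

2*y - 3*z - 2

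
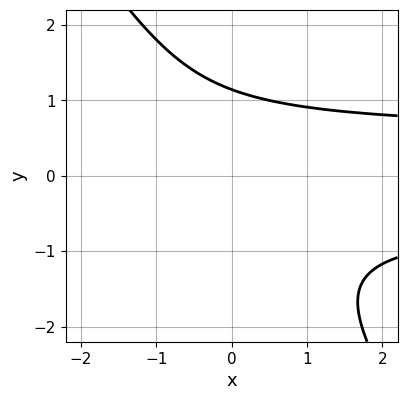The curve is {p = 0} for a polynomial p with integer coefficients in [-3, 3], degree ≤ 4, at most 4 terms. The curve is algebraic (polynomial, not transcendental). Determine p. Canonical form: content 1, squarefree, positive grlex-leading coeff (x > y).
3*x*y^2 + 2*y^3 - x - 3

deg p = 3.
Observable constraints: the curve avoids every integer x-axis point in the box.
Fitting integer coefficients to these (and the overall shape) gives p.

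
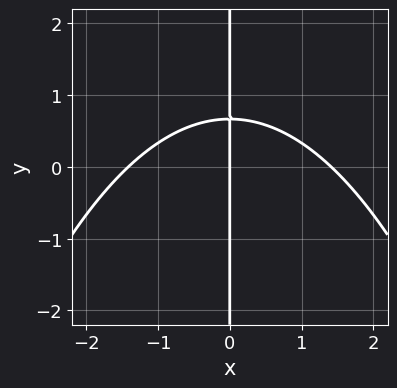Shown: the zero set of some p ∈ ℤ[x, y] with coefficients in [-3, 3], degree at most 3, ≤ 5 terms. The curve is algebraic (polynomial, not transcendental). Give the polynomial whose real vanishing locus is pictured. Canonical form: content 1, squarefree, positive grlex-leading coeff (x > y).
1. The degree is 3 — a generic line meets the curve in up to 3 points.
2. Reading off the gridlines: it crosses the x-axis at the gridline x = 0; every point of the y-axis in the box is on the curve.
3. Putting this together gives p.

x^3 + 3*x*y - 2*x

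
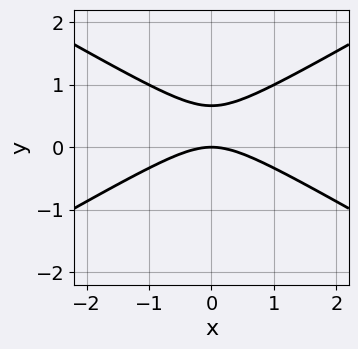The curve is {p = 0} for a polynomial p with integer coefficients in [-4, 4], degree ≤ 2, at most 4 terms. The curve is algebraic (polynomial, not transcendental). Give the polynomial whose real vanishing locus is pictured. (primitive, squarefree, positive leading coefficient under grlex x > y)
x^2 - 3*y^2 + 2*y

First, degree: no degree-1 curve has this shape, so deg p = 2.
Then, symmetries: mirror symmetry x ↦ −x ⇒ only even powers of x.
Then, checking where it meets the axes: one y-axis crossing is at y = 0; one x-axis crossing is at x = 0.
Finally, matching integer coefficients to the picture gives p.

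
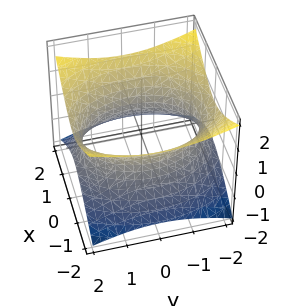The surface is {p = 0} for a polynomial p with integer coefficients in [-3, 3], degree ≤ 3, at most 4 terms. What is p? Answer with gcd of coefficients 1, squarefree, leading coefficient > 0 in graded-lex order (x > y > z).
2*x^2 + y^2 - 3*z^2 - 3

First, deg p = 2. An hourglass — one-sheet hyperboloid; a quadric.
Next, symmetries: the y ↦ −y reflection is a symmetry, so y appears only in even powers; mirror symmetry z ↦ −z ⇒ only even powers of z; it's symmetric under x → −x, forcing even powers of x.
Next, reading off the gridlines: no z-intercept at any integer in the box.
Finally, assembling these constraints gives the stated polynomial.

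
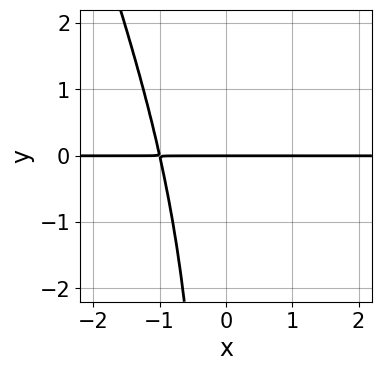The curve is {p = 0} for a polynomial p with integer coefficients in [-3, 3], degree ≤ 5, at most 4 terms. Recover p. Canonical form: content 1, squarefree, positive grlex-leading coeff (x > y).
3*x^3*y + x^2*y^2 - x*y^2 + 3*y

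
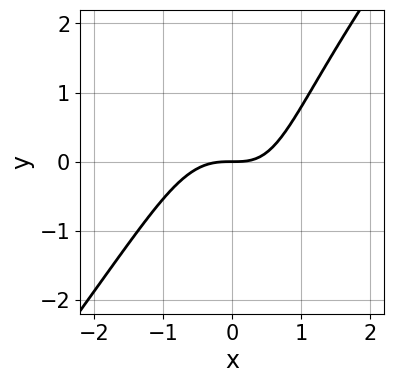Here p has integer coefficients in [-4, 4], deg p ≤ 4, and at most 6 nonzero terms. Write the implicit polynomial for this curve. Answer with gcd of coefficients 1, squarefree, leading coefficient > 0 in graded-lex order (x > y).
3*x^3 - x^2*y - x*y^2 + x*y - 3*y

(a) deg p = 3. No degree-2 curve has this shape.
(b) Against the integer gridlines: it meets the x-axis at x = 0 (among the integer gridlines); it meets the y-axis at y = 0 (among the integer gridlines).
(c) Assembling these constraints gives the stated polynomial.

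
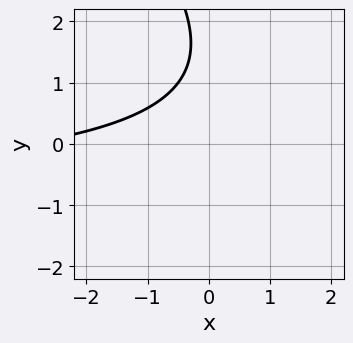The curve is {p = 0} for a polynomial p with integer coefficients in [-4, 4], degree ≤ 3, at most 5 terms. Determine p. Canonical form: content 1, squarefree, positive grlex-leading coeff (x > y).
x*y + y^2 + x - 3*y + 3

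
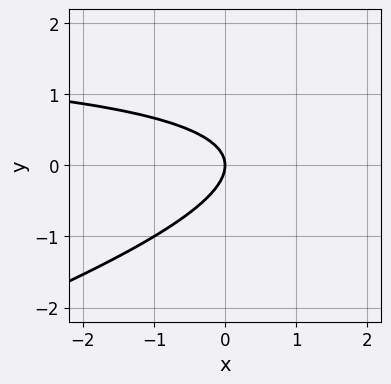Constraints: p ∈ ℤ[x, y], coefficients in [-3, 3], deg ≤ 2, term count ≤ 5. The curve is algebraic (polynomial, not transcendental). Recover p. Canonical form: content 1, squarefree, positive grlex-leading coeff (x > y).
x*y - 3*y^2 - 2*x

1. The degree is 2 — a generic line meets the curve in up to 2 points.
2. Reading off the gridlines: it crosses the x-axis at the gridline x = 0; it crosses the y-axis at the gridline y = 0.
3. Fitting integer coefficients to these (and the overall shape) gives p.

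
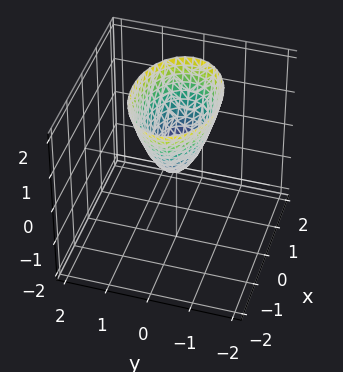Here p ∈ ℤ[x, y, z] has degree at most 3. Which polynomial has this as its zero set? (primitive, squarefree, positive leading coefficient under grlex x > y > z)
x^2 + 2*y^2 - z

Degree: a single bowl opening along one axis; a quadric, so deg p = 2.
Symmetries: the x ↦ −x reflection is a symmetry, so x appears only in even powers; mirror symmetry y ↦ −y ⇒ only even powers of y.
From the visible intercepts: it crosses the y-axis at the gridline y = 0; it crosses the x-axis at the gridline x = 0; it meets the z-axis at z = 0 (among the integer gridlines).
These observations pin down the coefficients.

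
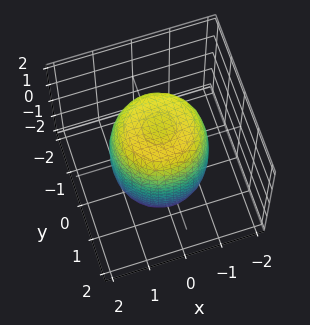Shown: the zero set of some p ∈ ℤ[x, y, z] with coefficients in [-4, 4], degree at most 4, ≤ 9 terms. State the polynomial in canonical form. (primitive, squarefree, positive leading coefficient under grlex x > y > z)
2*x^4 + 4*x^2*y^2 + 2*y^4 - 2*x^2 - 2*y^2 + z^2 - 2

(a) deg p = 4. A generic line meets the surface in up to 4 points.
(b) By symmetry, every cross-section ⟂ z is a circle, so x, y appear only via x² + y².
(c) Checking where it meets the axes: a circular section at z = -1 has radius between 1 and 2.
(d) Assembling these constraints gives the stated polynomial.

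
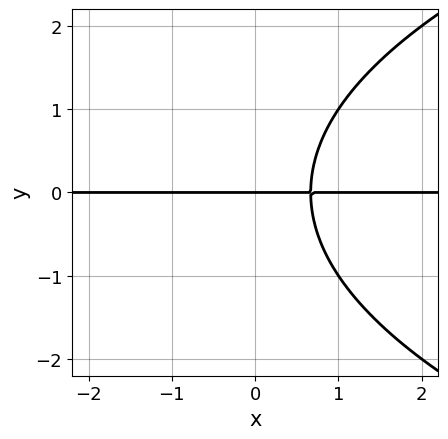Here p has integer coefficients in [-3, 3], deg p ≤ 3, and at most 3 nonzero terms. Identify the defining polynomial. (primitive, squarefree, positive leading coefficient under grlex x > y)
y^3 - 3*x*y + 2*y

First, the degree is 3 — no degree-2 curve has this shape.
Next, from the axis intercepts and sections: the visible x-axis segment lies entirely on the curve; it crosses the y-axis at the gridline y = 0.
Finally, the integer polynomial consistent with all of this is the stated p.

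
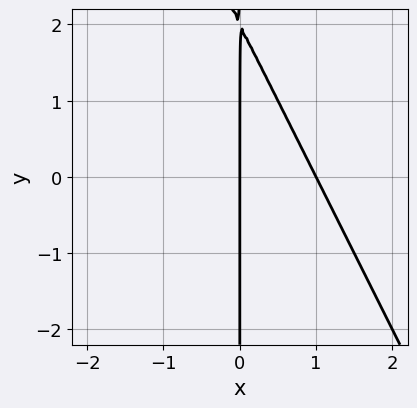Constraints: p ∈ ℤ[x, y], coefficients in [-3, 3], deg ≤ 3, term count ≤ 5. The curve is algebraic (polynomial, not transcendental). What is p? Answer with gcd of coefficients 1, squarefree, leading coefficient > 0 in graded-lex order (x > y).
(a) Degree: the shape is more complex than any degree-1 curve, so deg p = 2.
(b) Against the integer gridlines: the visible y-axis segment lies entirely on the curve; among the integer gridlines, it crosses the x-axis at x ∈ {0, 1}.
(c) Together with the visible shape, these determine p as stated.

2*x^2 + x*y - 2*x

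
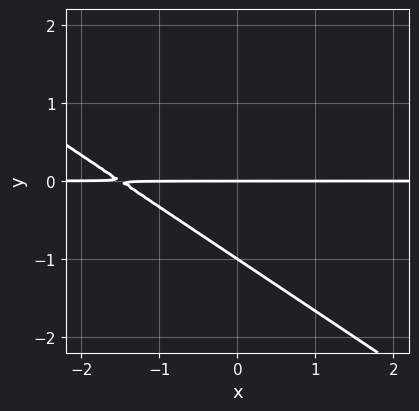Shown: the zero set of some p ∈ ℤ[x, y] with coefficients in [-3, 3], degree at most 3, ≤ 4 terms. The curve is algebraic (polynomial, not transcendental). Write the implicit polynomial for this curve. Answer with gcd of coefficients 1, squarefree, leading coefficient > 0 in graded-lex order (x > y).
1. The degree is 2 — the shape is more complex than any degree-1 curve.
2. From the axis intercepts and sections: the y-axis gridline crossings are at y ∈ {-1, 0}; the visible x-axis segment lies entirely on the curve.
3. Together with the visible shape, these determine p as stated.

2*x*y + 3*y^2 + 3*y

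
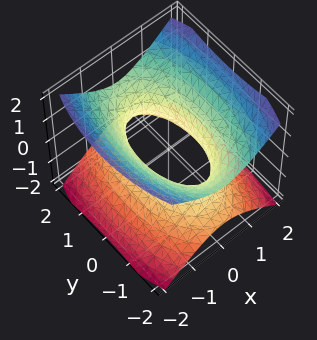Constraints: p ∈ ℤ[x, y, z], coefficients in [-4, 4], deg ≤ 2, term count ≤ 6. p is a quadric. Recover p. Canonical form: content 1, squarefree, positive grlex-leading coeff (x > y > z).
(a) deg p = 2. One connected sheet with a waist; a quadric.
(b) Symmetries: the x ↦ −x reflection is a symmetry, so x appears only in even powers; mirror symmetry z ↦ −z ⇒ only even powers of z; mirror symmetry y ↦ −y ⇒ only even powers of y.
(c) Checking where it meets the axes: no z-intercept at any integer in the box.
(d) Together with the visible shape, these determine p as stated.

3*x^2 + y^2 - 3*z^2 - 2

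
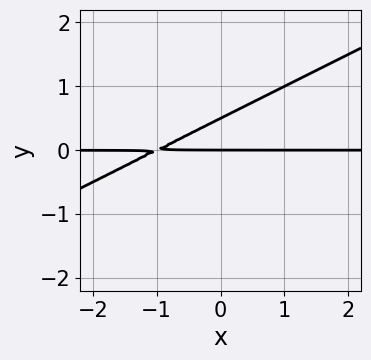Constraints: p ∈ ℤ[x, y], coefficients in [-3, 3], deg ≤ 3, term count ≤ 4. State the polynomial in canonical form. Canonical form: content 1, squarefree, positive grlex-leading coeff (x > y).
(a) Degree: the shape is more complex than any degree-1 curve, so deg p = 2.
(b) Reading off the gridlines: every point of the x-axis in the box is on the curve; it meets the y-axis at y = 0 (among the integer gridlines).
(c) Solving for integer coefficients yields p as stated.

x*y - 2*y^2 + y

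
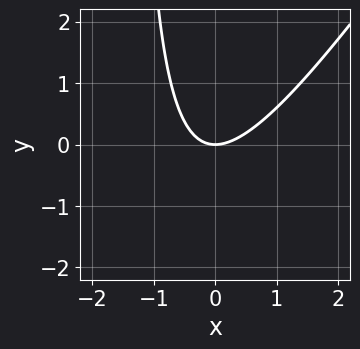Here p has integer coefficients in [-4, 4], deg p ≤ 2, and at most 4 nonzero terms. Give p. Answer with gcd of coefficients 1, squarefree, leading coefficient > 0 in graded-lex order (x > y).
3*x^2 - 2*x*y - 3*y

First, degree: no degree-1 curve has this shape, so deg p = 2.
Next, checking where it meets the axes: it crosses the x-axis at the gridline x = 0; it meets the y-axis at y = 0 (among the integer gridlines).
Finally, fitting integer coefficients to these (and the overall shape) gives p.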